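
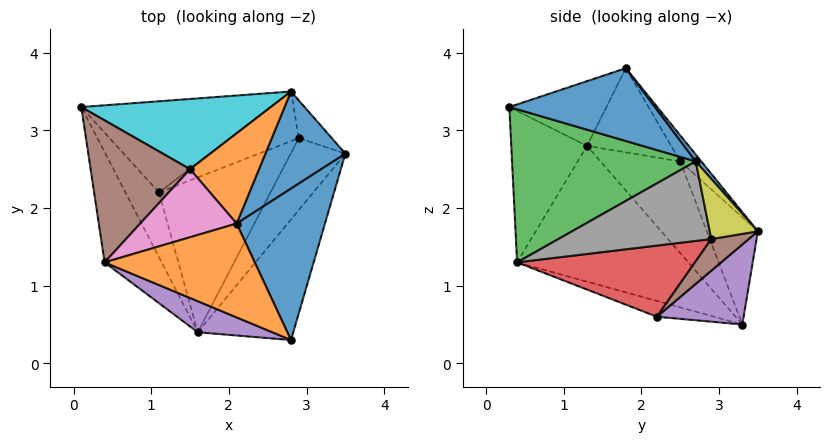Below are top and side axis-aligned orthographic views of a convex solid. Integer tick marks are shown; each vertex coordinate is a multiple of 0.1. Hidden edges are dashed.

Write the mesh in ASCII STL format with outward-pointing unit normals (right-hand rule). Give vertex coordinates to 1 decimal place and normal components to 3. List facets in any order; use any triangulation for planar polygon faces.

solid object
 facet normal 0.636 0.040 0.771
  outer loop
   vertex 2.1 1.8 3.8
   vertex 2.8 0.3 3.3
   vertex 3.5 2.7 2.6
  endloop
 endfacet
 facet normal -0.355 -0.441 0.824
  outer loop
   vertex 0.4 1.3 2.8
   vertex 2.8 0.3 3.3
   vertex 2.1 1.8 3.8
  endloop
 endfacet
 facet normal 0.787 -0.373 -0.491
  outer loop
   vertex 1.6 0.4 1.3
   vertex 3.5 2.7 2.6
   vertex 2.8 0.3 3.3
  endloop
 endfacet
 facet normal -0.796 -0.504 -0.335
  outer loop
   vertex 1.6 0.4 1.3
   vertex 0.4 1.3 2.8
   vertex 0.1 3.3 0.5
  endloop
 endfacet
 facet normal -0.412 -0.888 0.203
  outer loop
   vertex 1.6 0.4 1.3
   vertex 2.8 0.3 3.3
   vertex 0.4 1.3 2.8
  endloop
 endfacet
 facet normal -0.544 0.597 0.590
  outer loop
   vertex 1.5 2.5 2.6
   vertex 0.1 3.3 0.5
   vertex 0.4 1.3 2.8
  endloop
 endfacet
 facet normal -0.531 0.589 0.609
  outer loop
   vertex 1.5 2.5 2.6
   vertex 0.4 1.3 2.8
   vertex 2.1 1.8 3.8
  endloop
 endfacet
 facet normal 0.775 -0.339 -0.533
  outer loop
   vertex 2.9 2.9 1.6
   vertex 3.5 2.7 2.6
   vertex 1.6 0.4 1.3
  endloop
 endfacet
 facet normal 0.855 0.221 -0.469
  outer loop
   vertex 2.8 3.5 1.7
   vertex 3.5 2.7 2.6
   vertex 2.9 2.9 1.6
  endloop
 endfacet
 facet normal -0.283 0.818 0.500
  outer loop
   vertex 2.8 3.5 1.7
   vertex 0.1 3.3 0.5
   vertex 1.5 2.5 2.6
  endloop
 endfacet
 facet normal 0.055 0.767 0.639
  outer loop
   vertex 2.8 3.5 1.7
   vertex 2.1 1.8 3.8
   vertex 3.5 2.7 2.6
  endloop
 endfacet
 facet normal -0.215 0.793 0.570
  outer loop
   vertex 2.8 3.5 1.7
   vertex 1.5 2.5 2.6
   vertex 2.1 1.8 3.8
  endloop
 endfacet
 facet normal -0.386 -0.426 -0.818
  outer loop
   vertex 1.1 2.2 0.6
   vertex 1.6 0.4 1.3
   vertex 0.1 3.3 0.5
  endloop
 endfacet
 facet normal 0.529 -0.176 -0.830
  outer loop
   vertex 1.1 2.2 0.6
   vertex 2.9 2.9 1.6
   vertex 1.6 0.4 1.3
  endloop
 endfacet
 facet normal 0.376 0.261 -0.889
  outer loop
   vertex 1.1 2.2 0.6
   vertex 0.1 3.3 0.5
   vertex 2.8 3.5 1.7
  endloop
 endfacet
 facet normal 0.409 0.216 -0.887
  outer loop
   vertex 1.1 2.2 0.6
   vertex 2.8 3.5 1.7
   vertex 2.9 2.9 1.6
  endloop
 endfacet
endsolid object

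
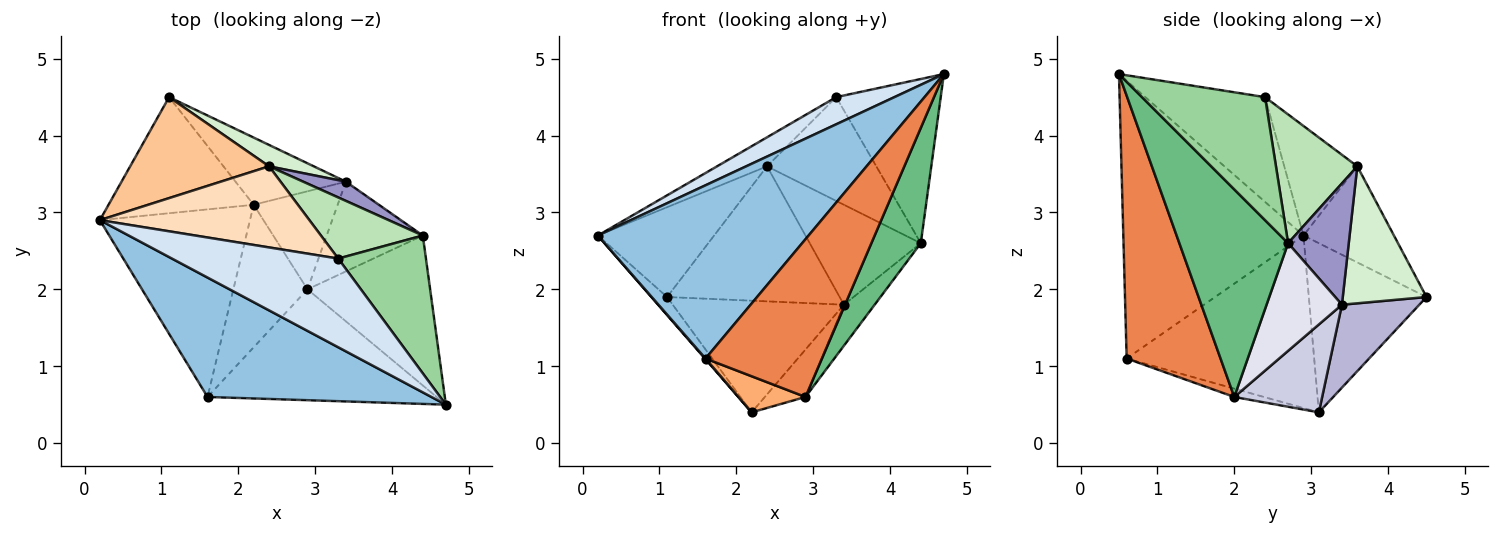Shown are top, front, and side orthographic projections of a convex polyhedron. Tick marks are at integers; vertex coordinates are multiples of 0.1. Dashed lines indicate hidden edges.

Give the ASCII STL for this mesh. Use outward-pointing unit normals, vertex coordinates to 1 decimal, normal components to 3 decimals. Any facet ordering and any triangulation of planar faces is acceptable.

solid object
 facet normal -0.755 0.101 -0.648
  outer loop
   vertex 2.2 3.1 0.4
   vertex 0.2 2.9 2.7
   vertex 1.1 4.5 1.9
  endloop
 endfacet
 facet normal -0.576 -0.673 0.464
  outer loop
   vertex 1.6 0.6 1.1
   vertex 4.7 0.5 4.8
   vertex 0.2 2.9 2.7
  endloop
 endfacet
 facet normal -0.754 -0.003 -0.656
  outer loop
   vertex 1.6 0.6 1.1
   vertex 0.2 2.9 2.7
   vertex 2.2 3.1 0.4
  endloop
 endfacet
 facet normal -0.516 -0.251 0.819
  outer loop
   vertex 3.3 2.4 4.5
   vertex 0.2 2.9 2.7
   vertex 4.7 0.5 4.8
  endloop
 endfacet
 facet normal 0.551 -0.683 -0.480
  outer loop
   vertex 2.9 2.0 0.6
   vertex 4.7 0.5 4.8
   vertex 1.6 0.6 1.1
  endloop
 endfacet
 facet normal -0.108 -0.244 -0.964
  outer loop
   vertex 2.9 2.0 0.6
   vertex 1.6 0.6 1.1
   vertex 2.2 3.1 0.4
  endloop
 endfacet
 facet normal -0.459 0.590 0.664
  outer loop
   vertex 2.4 3.6 3.6
   vertex 1.1 4.5 1.9
   vertex 0.2 2.9 2.7
  endloop
 endfacet
 facet normal -0.442 0.302 0.845
  outer loop
   vertex 2.4 3.6 3.6
   vertex 0.2 2.9 2.7
   vertex 3.3 2.4 4.5
  endloop
 endfacet
 facet normal 0.802 -0.364 -0.474
  outer loop
   vertex 4.4 2.7 2.6
   vertex 4.7 0.5 4.8
   vertex 2.9 2.0 0.6
  endloop
 endfacet
 facet normal 0.670 0.569 0.478
  outer loop
   vertex 4.4 2.7 2.6
   vertex 3.3 2.4 4.5
   vertex 4.7 0.5 4.8
  endloop
 endfacet
 facet normal 0.540 0.725 0.427
  outer loop
   vertex 4.4 2.7 2.6
   vertex 2.4 3.6 3.6
   vertex 3.3 2.4 4.5
  endloop
 endfacet
 facet normal 0.432 0.891 0.141
  outer loop
   vertex 3.4 3.4 1.8
   vertex 1.1 4.5 1.9
   vertex 2.4 3.6 3.6
  endloop
 endfacet
 facet normal 0.473 0.865 0.166
  outer loop
   vertex 3.4 3.4 1.8
   vertex 2.4 3.6 3.6
   vertex 4.4 2.7 2.6
  endloop
 endfacet
 facet normal 0.361 0.799 -0.481
  outer loop
   vertex 3.4 3.4 1.8
   vertex 2.2 3.1 0.4
   vertex 1.1 4.5 1.9
  endloop
 endfacet
 facet normal 0.685 0.317 -0.655
  outer loop
   vertex 3.4 3.4 1.8
   vertex 2.9 2.0 0.6
   vertex 2.2 3.1 0.4
  endloop
 endfacet
 facet normal 0.714 0.291 -0.637
  outer loop
   vertex 3.4 3.4 1.8
   vertex 4.4 2.7 2.6
   vertex 2.9 2.0 0.6
  endloop
 endfacet
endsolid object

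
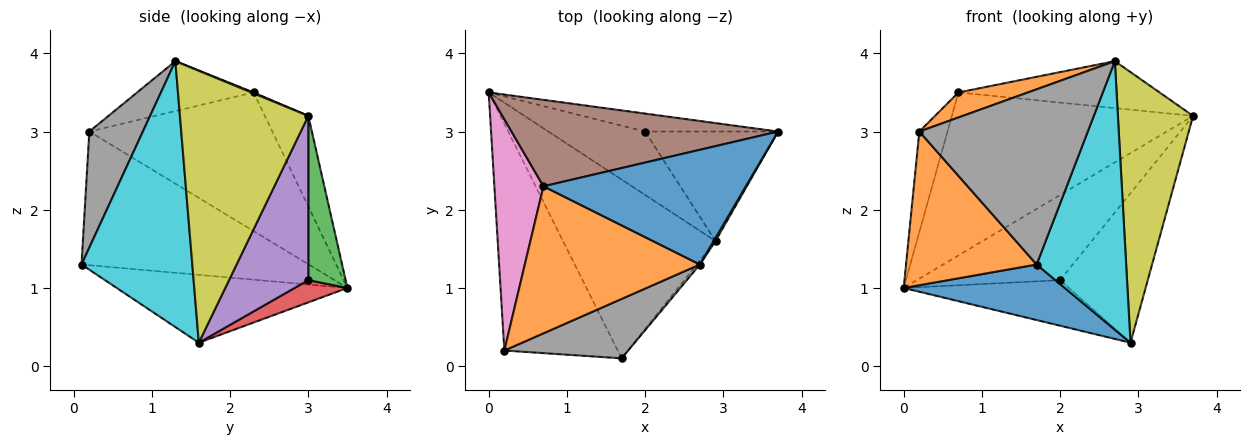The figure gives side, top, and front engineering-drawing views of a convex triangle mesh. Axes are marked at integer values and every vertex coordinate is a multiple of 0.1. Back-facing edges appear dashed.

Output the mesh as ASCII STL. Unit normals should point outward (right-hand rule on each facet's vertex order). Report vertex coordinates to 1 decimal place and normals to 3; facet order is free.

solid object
 facet normal -0.391 -0.273 -0.879
  outer loop
   vertex 2.9 1.6 0.3
   vertex 1.7 0.1 1.3
   vertex 0.0 3.5 1.0
  endloop
 endfacet
 facet normal -0.698 -0.401 -0.593
  outer loop
   vertex 0.2 0.2 3.0
   vertex 0.0 3.5 1.0
   vertex 1.7 0.1 1.3
  endloop
 endfacet
 facet normal 0.247 0.948 -0.200
  outer loop
   vertex 2.0 3.0 1.1
   vertex 0.0 3.5 1.0
   vertex 3.7 3.0 3.2
  endloop
 endfacet
 facet normal 0.183 0.574 -0.798
  outer loop
   vertex 2.0 3.0 1.1
   vertex 2.9 1.6 0.3
   vertex 0.0 3.5 1.0
  endloop
 endfacet
 facet normal 0.590 0.652 -0.477
  outer loop
   vertex 2.0 3.0 1.1
   vertex 3.7 3.0 3.2
   vertex 2.9 1.6 0.3
  endloop
 endfacet
 facet normal -0.157 0.872 0.463
  outer loop
   vertex 0.7 2.3 3.5
   vertex 3.7 3.0 3.2
   vertex 0.0 3.5 1.0
  endloop
 endfacet
 facet normal -0.933 0.144 0.330
  outer loop
   vertex 0.7 2.3 3.5
   vertex 0.0 3.5 1.0
   vertex 0.2 0.2 3.0
  endloop
 endfacet
 facet normal 0.288 -0.907 0.308
  outer loop
   vertex 2.7 1.3 3.9
   vertex 0.2 0.2 3.0
   vertex 1.7 0.1 1.3
  endloop
 endfacet
 facet normal 0.863 -0.505 0.006
  outer loop
   vertex 2.7 1.3 3.9
   vertex 2.9 1.6 0.3
   vertex 3.7 3.0 3.2
  endloop
 endfacet
 facet normal 0.778 -0.628 -0.009
  outer loop
   vertex 2.7 1.3 3.9
   vertex 1.7 0.1 1.3
   vertex 2.9 1.6 0.3
  endloop
 endfacet
 facet normal 0.004 0.379 0.926
  outer loop
   vertex 2.7 1.3 3.9
   vertex 3.7 3.0 3.2
   vertex 0.7 2.3 3.5
  endloop
 endfacet
 facet normal -0.271 -0.162 0.949
  outer loop
   vertex 2.7 1.3 3.9
   vertex 0.7 2.3 3.5
   vertex 0.2 0.2 3.0
  endloop
 endfacet
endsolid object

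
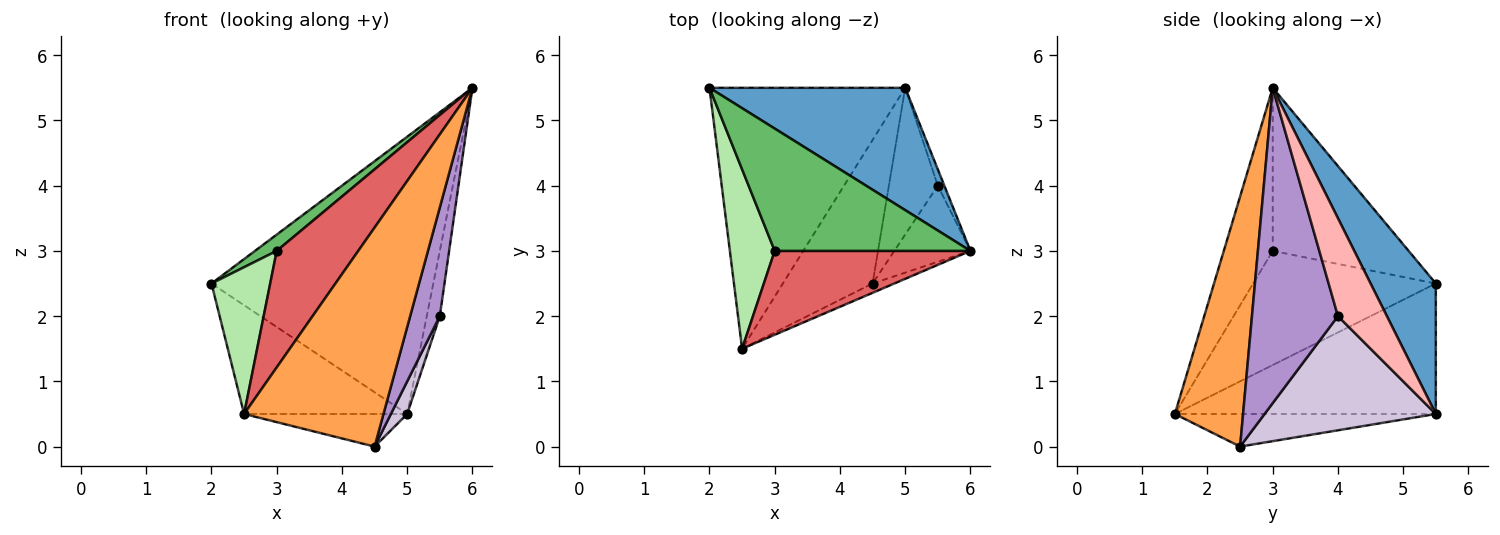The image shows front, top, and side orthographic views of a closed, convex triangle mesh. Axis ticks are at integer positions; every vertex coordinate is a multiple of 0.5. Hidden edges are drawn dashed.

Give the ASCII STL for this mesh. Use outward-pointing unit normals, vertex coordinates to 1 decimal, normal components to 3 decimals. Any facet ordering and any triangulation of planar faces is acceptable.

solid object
 facet normal 0.260 0.883 0.390
  outer loop
   vertex 5.0 5.5 0.5
   vertex 2.0 5.5 2.5
   vertex 6.0 3.0 5.5
  endloop
 endfacet
 facet normal -0.524 0.328 -0.786
  outer loop
   vertex 5.0 5.5 0.5
   vertex 2.5 1.5 0.5
   vertex 2.0 5.5 2.5
  endloop
 endfacet
 facet normal 0.439 -0.898 -0.038
  outer loop
   vertex 4.5 2.5 0.0
   vertex 6.0 3.0 5.5
   vertex 2.5 1.5 0.5
  endloop
 endfacet
 facet normal -0.334 0.209 -0.919
  outer loop
   vertex 4.5 2.5 0.0
   vertex 2.5 1.5 0.5
   vertex 5.0 5.5 0.5
  endloop
 endfacet
 facet normal -0.637 -0.102 0.764
  outer loop
   vertex 3.0 3.0 3.0
   vertex 6.0 3.0 5.5
   vertex 2.0 5.5 2.5
  endloop
 endfacet
 facet normal -0.892 -0.287 0.350
  outer loop
   vertex 3.0 3.0 3.0
   vertex 2.0 5.5 2.5
   vertex 2.5 1.5 0.5
  endloop
 endfacet
 facet normal -0.438 -0.730 0.525
  outer loop
   vertex 3.0 3.0 3.0
   vertex 2.5 1.5 0.5
   vertex 6.0 3.0 5.5
  endloop
 endfacet
 facet normal 0.964 0.257 -0.064
  outer loop
   vertex 5.5 4.0 2.0
   vertex 5.0 5.5 0.5
   vertex 6.0 3.0 5.5
  endloop
 endfacet
 facet normal 0.922 -0.318 -0.222
  outer loop
   vertex 5.5 4.0 2.0
   vertex 6.0 3.0 5.5
   vertex 4.5 2.5 0.0
  endloop
 endfacet
 facet normal 0.916 -0.087 -0.392
  outer loop
   vertex 5.5 4.0 2.0
   vertex 4.5 2.5 0.0
   vertex 5.0 5.5 0.5
  endloop
 endfacet
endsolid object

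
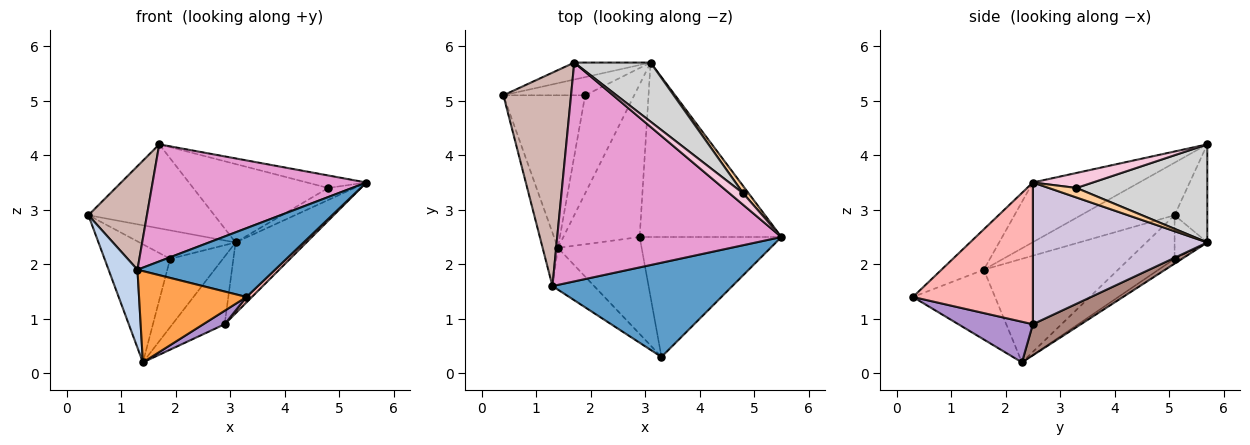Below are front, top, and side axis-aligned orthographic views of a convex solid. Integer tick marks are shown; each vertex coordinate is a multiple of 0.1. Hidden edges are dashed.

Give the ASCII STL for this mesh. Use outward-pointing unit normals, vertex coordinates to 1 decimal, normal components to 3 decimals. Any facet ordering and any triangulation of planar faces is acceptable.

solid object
 facet normal -0.178 -0.580 0.795
  outer loop
   vertex 1.3 1.6 1.9
   vertex 3.3 0.3 1.4
   vertex 5.5 2.5 3.5
  endloop
 endfacet
 facet normal -0.968 -0.208 -0.143
  outer loop
   vertex 1.3 1.6 1.9
   vertex 0.4 5.1 2.9
   vertex 1.4 2.3 0.2
  endloop
 endfacet
 facet normal -0.571 -0.747 -0.341
  outer loop
   vertex 1.3 1.6 1.9
   vertex 1.4 2.3 0.2
   vertex 3.3 0.3 1.4
  endloop
 endfacet
 facet normal 0.671 0.635 0.383
  outer loop
   vertex 4.8 3.3 3.4
   vertex 5.5 2.5 3.5
   vertex 3.1 5.7 2.4
  endloop
 endfacet
 facet normal -0.276 0.810 -0.517
  outer loop
   vertex 1.9 5.1 2.1
   vertex 0.4 5.1 2.9
   vertex 3.1 5.7 2.4
  endloop
 endfacet
 facet normal -0.389 0.564 -0.729
  outer loop
   vertex 1.9 5.1 2.1
   vertex 1.4 2.3 0.2
   vertex 0.4 5.1 2.9
  endloop
 endfacet
 facet normal -0.080 0.569 -0.818
  outer loop
   vertex 1.9 5.1 2.1
   vertex 3.1 5.7 2.4
   vertex 1.4 2.3 0.2
  endloop
 endfacet
 facet normal 0.707 -0.032 -0.707
  outer loop
   vertex 2.9 2.5 0.9
   vertex 5.5 2.5 3.5
   vertex 3.3 0.3 1.4
  endloop
 endfacet
 facet normal 0.433 -0.124 -0.893
  outer loop
   vertex 2.9 2.5 0.9
   vertex 3.3 0.3 1.4
   vertex 1.4 2.3 0.2
  endloop
 endfacet
 facet normal 0.680 0.276 -0.680
  outer loop
   vertex 2.9 2.5 0.9
   vertex 3.1 5.7 2.4
   vertex 5.5 2.5 3.5
  endloop
 endfacet
 facet normal 0.349 0.380 -0.857
  outer loop
   vertex 2.9 2.5 0.9
   vertex 1.4 2.3 0.2
   vertex 3.1 5.7 2.4
  endloop
 endfacet
 facet normal -0.572 -0.358 0.738
  outer loop
   vertex 1.7 5.7 4.2
   vertex 0.4 5.1 2.9
   vertex 1.3 1.6 1.9
  endloop
 endfacet
 facet normal -0.229 -0.459 0.858
  outer loop
   vertex 1.7 5.7 4.2
   vertex 1.3 1.6 1.9
   vertex 5.5 2.5 3.5
  endloop
 endfacet
 facet normal 0.597 0.590 0.543
  outer loop
   vertex 1.7 5.7 4.2
   vertex 5.5 2.5 3.5
   vertex 4.8 3.3 3.4
  endloop
 endfacet
 facet normal -0.247 0.950 -0.192
  outer loop
   vertex 1.7 5.7 4.2
   vertex 3.1 5.7 2.4
   vertex 0.4 5.1 2.9
  endloop
 endfacet
 facet normal 0.612 0.632 0.476
  outer loop
   vertex 1.7 5.7 4.2
   vertex 4.8 3.3 3.4
   vertex 3.1 5.7 2.4
  endloop
 endfacet
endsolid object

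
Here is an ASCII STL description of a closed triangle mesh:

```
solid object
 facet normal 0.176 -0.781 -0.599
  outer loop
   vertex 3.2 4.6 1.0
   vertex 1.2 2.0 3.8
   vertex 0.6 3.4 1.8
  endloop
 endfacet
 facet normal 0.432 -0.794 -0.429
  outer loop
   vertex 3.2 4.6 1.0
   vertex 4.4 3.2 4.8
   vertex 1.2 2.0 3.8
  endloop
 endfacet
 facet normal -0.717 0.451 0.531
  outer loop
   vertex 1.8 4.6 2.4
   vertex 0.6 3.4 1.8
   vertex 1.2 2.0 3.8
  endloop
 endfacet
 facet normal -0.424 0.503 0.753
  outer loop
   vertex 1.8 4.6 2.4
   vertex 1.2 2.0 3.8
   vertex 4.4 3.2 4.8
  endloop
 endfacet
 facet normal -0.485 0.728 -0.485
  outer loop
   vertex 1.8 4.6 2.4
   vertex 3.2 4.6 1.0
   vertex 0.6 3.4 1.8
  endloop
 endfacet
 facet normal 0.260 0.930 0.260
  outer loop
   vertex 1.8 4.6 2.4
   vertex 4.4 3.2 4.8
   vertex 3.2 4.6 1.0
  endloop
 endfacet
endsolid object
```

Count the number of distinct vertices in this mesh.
5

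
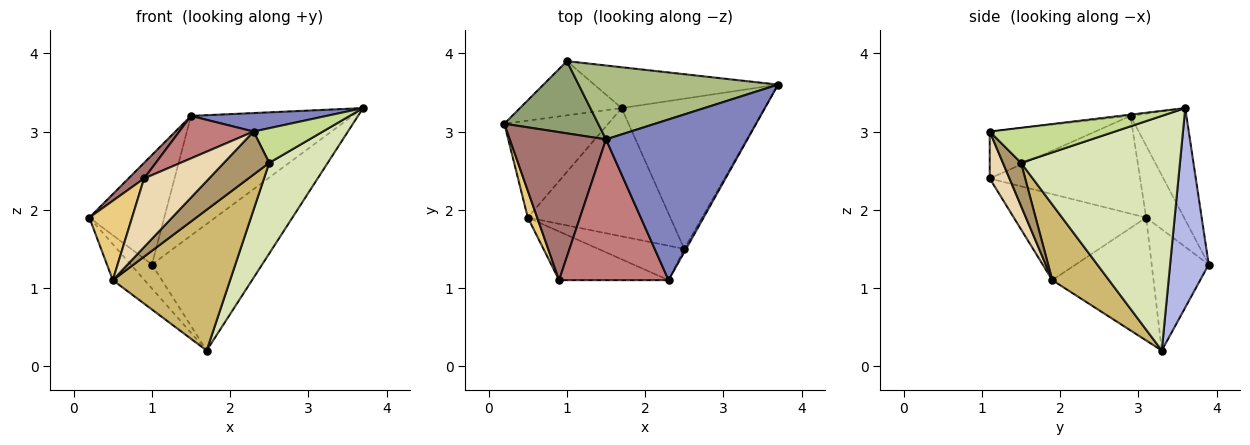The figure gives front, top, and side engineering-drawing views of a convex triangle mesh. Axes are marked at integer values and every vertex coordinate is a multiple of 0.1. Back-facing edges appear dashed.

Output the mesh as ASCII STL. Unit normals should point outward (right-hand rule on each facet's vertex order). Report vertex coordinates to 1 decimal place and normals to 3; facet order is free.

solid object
 facet normal -0.743 0.233 -0.628
  outer loop
   vertex 0.5 1.9 1.1
   vertex 0.2 3.1 1.9
   vertex 1.7 3.3 0.2
  endloop
 endfacet
 facet normal -0.009 -0.114 0.993
  outer loop
   vertex 1.5 2.9 3.2
   vertex 2.3 1.1 3.0
   vertex 3.7 3.6 3.3
  endloop
 endfacet
 facet normal -0.737 0.273 -0.618
  outer loop
   vertex 1.0 3.9 1.3
   vertex 1.7 3.3 0.2
   vertex 0.2 3.1 1.9
  endloop
 endfacet
 facet normal 0.316 0.903 -0.291
  outer loop
   vertex 1.0 3.9 1.3
   vertex 3.7 3.6 3.3
   vertex 1.7 3.3 0.2
  endloop
 endfacet
 facet normal -0.389 0.769 0.507
  outer loop
   vertex 1.0 3.9 1.3
   vertex 0.2 3.1 1.9
   vertex 1.5 2.9 3.2
  endloop
 endfacet
 facet normal -0.283 0.816 0.504
  outer loop
   vertex 1.0 3.9 1.3
   vertex 1.5 2.9 3.2
   vertex 3.7 3.6 3.3
  endloop
 endfacet
 facet normal 0.874 -0.484 -0.047
  outer loop
   vertex 2.5 1.5 2.6
   vertex 3.7 3.6 3.3
   vertex 2.3 1.1 3.0
  endloop
 endfacet
 facet normal 0.815 -0.300 -0.496
  outer loop
   vertex 2.5 1.5 2.6
   vertex 1.7 3.3 0.2
   vertex 3.7 3.6 3.3
  endloop
 endfacet
 facet normal 0.298 -0.745 -0.596
  outer loop
   vertex 2.5 1.5 2.6
   vertex 2.3 1.1 3.0
   vertex 0.5 1.9 1.1
  endloop
 endfacet
 facet normal 0.336 -0.696 -0.634
  outer loop
   vertex 2.5 1.5 2.6
   vertex 0.5 1.9 1.1
   vertex 1.7 3.3 0.2
  endloop
 endfacet
 facet normal -0.947 -0.305 0.103
  outer loop
   vertex 0.9 1.1 2.4
   vertex 0.2 3.1 1.9
   vertex 0.5 1.9 1.1
  endloop
 endfacet
 facet normal 0.241 -0.792 -0.561
  outer loop
   vertex 0.9 1.1 2.4
   vertex 0.5 1.9 1.1
   vertex 2.3 1.1 3.0
  endloop
 endfacet
 facet normal -0.711 -0.074 0.699
  outer loop
   vertex 0.9 1.1 2.4
   vertex 1.5 2.9 3.2
   vertex 0.2 3.1 1.9
  endloop
 endfacet
 facet normal -0.380 -0.267 0.886
  outer loop
   vertex 0.9 1.1 2.4
   vertex 2.3 1.1 3.0
   vertex 1.5 2.9 3.2
  endloop
 endfacet
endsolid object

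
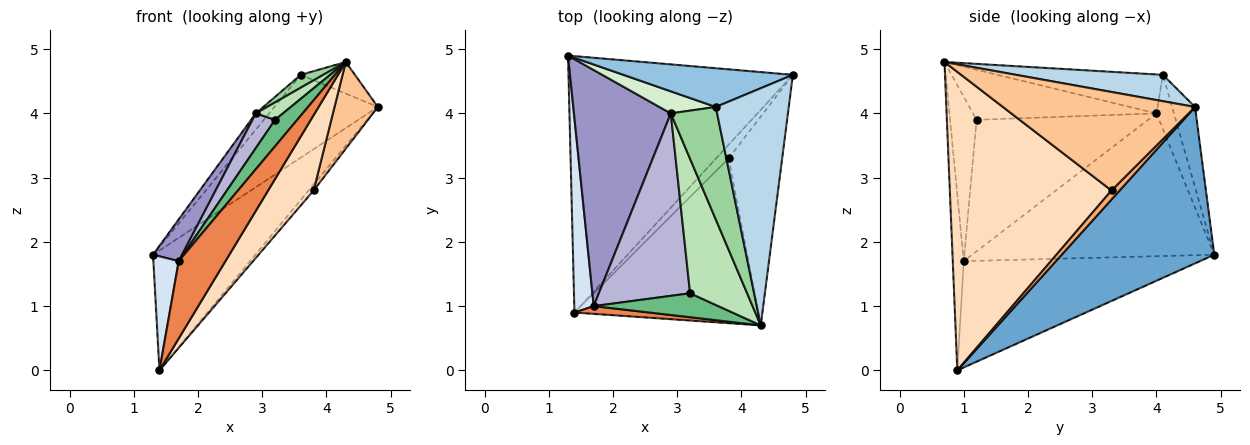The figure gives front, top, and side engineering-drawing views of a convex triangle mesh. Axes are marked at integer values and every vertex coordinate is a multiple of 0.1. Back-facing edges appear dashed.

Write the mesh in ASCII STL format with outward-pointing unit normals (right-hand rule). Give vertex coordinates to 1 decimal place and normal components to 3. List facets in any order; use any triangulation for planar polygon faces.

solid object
 facet normal 0.534 0.358 -0.766
  outer loop
   vertex 1.4 0.9 0.0
   vertex 1.3 4.9 1.8
   vertex 4.8 4.6 4.1
  endloop
 endfacet
 facet normal -0.197 0.888 0.415
  outer loop
   vertex 3.6 4.1 4.6
   vertex 4.8 4.6 4.1
   vertex 1.3 4.9 1.8
  endloop
 endfacet
 facet normal 0.337 0.124 0.933
  outer loop
   vertex 3.6 4.1 4.6
   vertex 4.3 0.7 4.8
   vertex 4.8 4.6 4.1
  endloop
 endfacet
 facet normal -0.978 -0.105 0.179
  outer loop
   vertex 1.7 1.0 1.7
   vertex 1.3 4.9 1.8
   vertex 1.4 0.9 0.0
  endloop
 endfacet
 facet normal -0.228 -0.969 0.097
  outer loop
   vertex 1.7 1.0 1.7
   vertex 1.4 0.9 0.0
   vertex 4.3 0.7 4.8
  endloop
 endfacet
 facet normal 0.551 0.339 -0.763
  outer loop
   vertex 3.8 3.3 2.8
   vertex 1.4 0.9 0.0
   vertex 4.8 4.6 4.1
  endloop
 endfacet
 facet normal 0.862 -0.195 -0.468
  outer loop
   vertex 3.8 3.3 2.8
   vertex 4.8 4.6 4.1
   vertex 4.3 0.7 4.8
  endloop
 endfacet
 facet normal 0.828 -0.233 -0.510
  outer loop
   vertex 3.8 3.3 2.8
   vertex 4.3 0.7 4.8
   vertex 1.4 0.9 0.0
  endloop
 endfacet
 facet normal -0.663 -0.554 0.503
  outer loop
   vertex 3.2 1.2 3.9
   vertex 1.7 1.0 1.7
   vertex 4.3 0.7 4.8
  endloop
 endfacet
 facet normal -0.641 -0.087 0.762
  outer loop
   vertex 2.9 4.0 4.0
   vertex 4.3 0.7 4.8
   vertex 3.6 4.1 4.6
  endloop
 endfacet
 facet normal -0.656 -0.097 0.748
  outer loop
   vertex 2.9 4.0 4.0
   vertex 3.2 1.2 3.9
   vertex 4.3 0.7 4.8
  endloop
 endfacet
 facet normal -0.613 0.468 0.637
  outer loop
   vertex 2.9 4.0 4.0
   vertex 3.6 4.1 4.6
   vertex 1.3 4.9 1.8
  endloop
 endfacet
 facet normal -0.824 -0.099 0.559
  outer loop
   vertex 2.9 4.0 4.0
   vertex 1.3 4.9 1.8
   vertex 1.7 1.0 1.7
  endloop
 endfacet
 facet normal -0.817 -0.108 0.567
  outer loop
   vertex 2.9 4.0 4.0
   vertex 1.7 1.0 1.7
   vertex 3.2 1.2 3.9
  endloop
 endfacet
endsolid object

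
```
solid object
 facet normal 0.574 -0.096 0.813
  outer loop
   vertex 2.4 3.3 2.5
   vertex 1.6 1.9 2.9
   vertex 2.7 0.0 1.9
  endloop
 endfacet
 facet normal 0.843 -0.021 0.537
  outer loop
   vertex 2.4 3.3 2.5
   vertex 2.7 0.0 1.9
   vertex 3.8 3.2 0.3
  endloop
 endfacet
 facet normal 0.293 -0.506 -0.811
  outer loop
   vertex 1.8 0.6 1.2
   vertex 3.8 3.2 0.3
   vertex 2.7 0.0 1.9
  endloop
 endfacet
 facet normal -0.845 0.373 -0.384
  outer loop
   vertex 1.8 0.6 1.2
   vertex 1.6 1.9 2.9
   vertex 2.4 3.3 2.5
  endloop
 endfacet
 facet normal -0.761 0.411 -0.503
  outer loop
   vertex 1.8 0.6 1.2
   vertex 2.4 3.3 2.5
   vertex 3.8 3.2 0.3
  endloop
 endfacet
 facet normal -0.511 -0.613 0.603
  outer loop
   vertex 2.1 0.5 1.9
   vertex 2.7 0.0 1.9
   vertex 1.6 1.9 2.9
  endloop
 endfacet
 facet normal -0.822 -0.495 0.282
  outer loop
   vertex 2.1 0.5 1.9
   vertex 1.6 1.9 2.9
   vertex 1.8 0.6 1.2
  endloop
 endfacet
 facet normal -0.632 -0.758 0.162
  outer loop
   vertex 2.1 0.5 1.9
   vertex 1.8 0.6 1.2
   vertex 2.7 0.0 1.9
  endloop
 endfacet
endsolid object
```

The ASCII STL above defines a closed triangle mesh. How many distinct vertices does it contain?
6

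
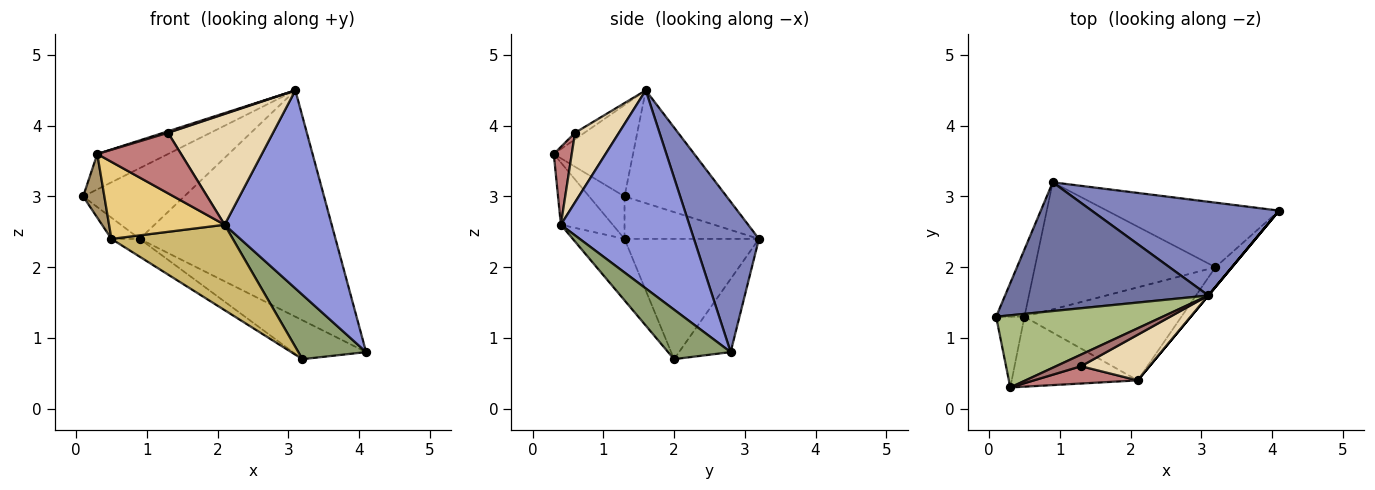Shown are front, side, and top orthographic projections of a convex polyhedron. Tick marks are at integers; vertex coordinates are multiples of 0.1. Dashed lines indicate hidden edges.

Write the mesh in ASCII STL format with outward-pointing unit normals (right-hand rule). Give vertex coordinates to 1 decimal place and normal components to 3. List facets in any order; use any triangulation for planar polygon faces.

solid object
 facet normal -0.437 0.433 0.788
  outer loop
   vertex 3.1 1.6 4.5
   vertex 0.9 3.2 2.4
   vertex 0.1 1.3 3.0
  endloop
 endfacet
 facet normal 0.293 0.883 0.366
  outer loop
   vertex 3.1 1.6 4.5
   vertex 4.1 2.8 0.8
   vertex 0.9 3.2 2.4
  endloop
 endfacet
 facet normal 0.768 -0.640 0.000
  outer loop
   vertex 2.1 0.4 2.6
   vertex 4.1 2.8 0.8
   vertex 3.1 1.6 4.5
  endloop
 endfacet
 facet normal -0.342 0.485 -0.805
  outer loop
   vertex 3.2 2.0 0.7
   vertex 0.9 3.2 2.4
   vertex 4.1 2.8 0.8
  endloop
 endfacet
 facet normal 0.662 -0.717 -0.221
  outer loop
   vertex 3.2 2.0 0.7
   vertex 4.1 2.8 0.8
   vertex 2.1 0.4 2.6
  endloop
 endfacet
 facet normal -0.442 0.395 0.805
  outer loop
   vertex 0.3 0.3 3.6
   vertex 3.1 1.6 4.5
   vertex 0.1 1.3 3.0
  endloop
 endfacet
 facet normal -0.820 0.173 -0.546
  outer loop
   vertex 0.5 1.3 2.4
   vertex 0.1 1.3 3.0
   vertex 0.9 3.2 2.4
  endloop
 endfacet
 facet normal -0.551 0.116 -0.827
  outer loop
   vertex 0.5 1.3 2.4
   vertex 0.9 3.2 2.4
   vertex 3.2 2.0 0.7
  endloop
 endfacet
 facet normal -0.744 -0.447 -0.496
  outer loop
   vertex 0.5 1.3 2.4
   vertex 0.3 0.3 3.6
   vertex 0.1 1.3 3.0
  endloop
 endfacet
 facet normal -0.277 -0.650 -0.708
  outer loop
   vertex 0.5 1.3 2.4
   vertex 3.2 2.0 0.7
   vertex 2.1 0.4 2.6
  endloop
 endfacet
 facet normal -0.315 -0.702 -0.638
  outer loop
   vertex 0.5 1.3 2.4
   vertex 2.1 0.4 2.6
   vertex 0.3 0.3 3.6
  endloop
 endfacet
 facet normal 0.361 -0.862 0.355
  outer loop
   vertex 1.3 0.6 3.9
   vertex 2.1 0.4 2.6
   vertex 3.1 1.6 4.5
  endloop
 endfacet
 facet normal -0.250 -0.125 0.960
  outer loop
   vertex 1.3 0.6 3.9
   vertex 3.1 1.6 4.5
   vertex 0.3 0.3 3.6
  endloop
 endfacet
 facet normal 0.202 -0.942 0.269
  outer loop
   vertex 1.3 0.6 3.9
   vertex 0.3 0.3 3.6
   vertex 2.1 0.4 2.6
  endloop
 endfacet
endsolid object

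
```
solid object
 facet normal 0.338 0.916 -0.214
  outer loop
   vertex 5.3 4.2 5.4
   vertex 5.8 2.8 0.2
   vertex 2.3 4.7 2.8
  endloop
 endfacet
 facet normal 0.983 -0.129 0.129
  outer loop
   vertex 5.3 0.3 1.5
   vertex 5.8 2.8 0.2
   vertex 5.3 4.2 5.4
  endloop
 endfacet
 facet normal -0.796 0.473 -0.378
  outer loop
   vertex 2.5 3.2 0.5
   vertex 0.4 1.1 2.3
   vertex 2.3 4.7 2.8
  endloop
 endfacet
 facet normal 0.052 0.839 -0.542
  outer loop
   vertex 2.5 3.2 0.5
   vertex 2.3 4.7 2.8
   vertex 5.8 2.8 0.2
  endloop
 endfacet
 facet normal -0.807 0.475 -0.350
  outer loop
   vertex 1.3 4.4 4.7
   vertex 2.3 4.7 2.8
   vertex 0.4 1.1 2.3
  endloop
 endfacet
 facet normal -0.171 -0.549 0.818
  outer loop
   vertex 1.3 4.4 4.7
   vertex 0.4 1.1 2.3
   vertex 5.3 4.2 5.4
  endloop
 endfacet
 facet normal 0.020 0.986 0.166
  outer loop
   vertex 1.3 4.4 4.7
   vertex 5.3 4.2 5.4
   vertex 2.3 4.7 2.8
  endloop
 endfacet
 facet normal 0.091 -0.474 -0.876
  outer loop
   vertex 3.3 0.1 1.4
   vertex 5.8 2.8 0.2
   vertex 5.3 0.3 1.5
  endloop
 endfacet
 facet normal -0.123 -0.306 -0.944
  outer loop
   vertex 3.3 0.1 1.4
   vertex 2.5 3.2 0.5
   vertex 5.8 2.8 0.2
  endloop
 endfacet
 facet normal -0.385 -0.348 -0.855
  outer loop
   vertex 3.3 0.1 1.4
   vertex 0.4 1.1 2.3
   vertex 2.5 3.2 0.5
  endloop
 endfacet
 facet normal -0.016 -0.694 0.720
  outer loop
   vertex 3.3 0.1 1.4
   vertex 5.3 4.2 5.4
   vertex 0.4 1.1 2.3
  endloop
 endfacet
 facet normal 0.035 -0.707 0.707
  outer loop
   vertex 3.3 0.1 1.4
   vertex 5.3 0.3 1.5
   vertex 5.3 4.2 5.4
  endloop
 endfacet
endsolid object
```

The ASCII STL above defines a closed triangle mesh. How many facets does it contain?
12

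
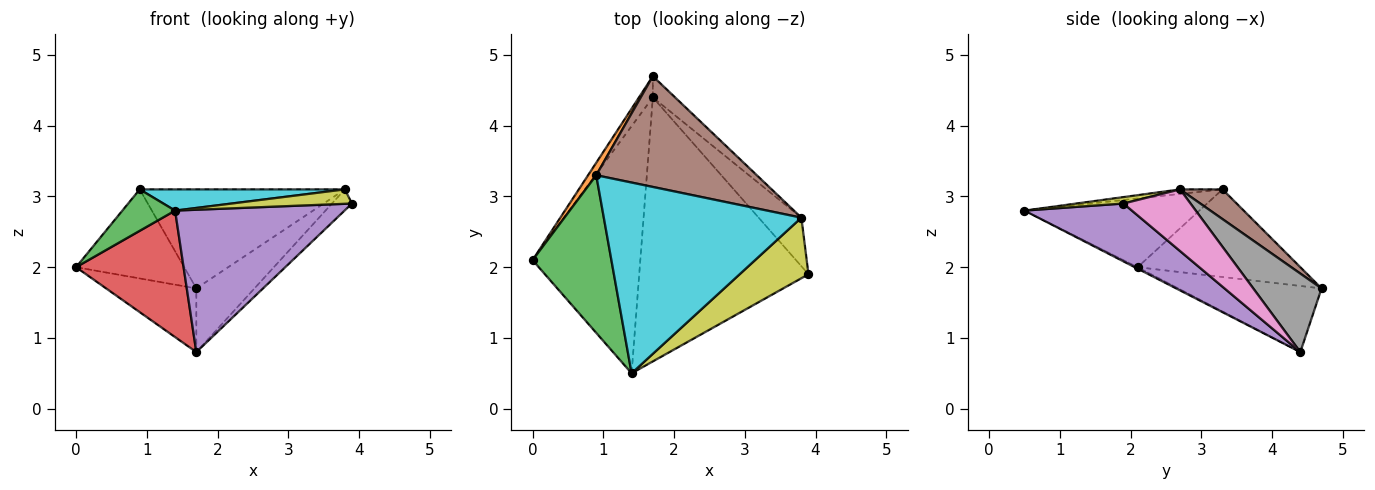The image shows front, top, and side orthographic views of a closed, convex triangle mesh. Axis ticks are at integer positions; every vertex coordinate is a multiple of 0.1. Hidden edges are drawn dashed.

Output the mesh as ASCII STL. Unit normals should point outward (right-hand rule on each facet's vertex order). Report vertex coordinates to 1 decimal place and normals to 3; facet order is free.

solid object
 facet normal -0.833 0.525 -0.175
  outer loop
   vertex 1.7 4.4 0.8
   vertex 0.0 2.1 2.0
   vertex 1.7 4.7 1.7
  endloop
 endfacet
 facet normal -0.830 0.552 0.077
  outer loop
   vertex 0.9 3.3 3.1
   vertex 1.7 4.7 1.7
   vertex 0.0 2.1 2.0
  endloop
 endfacet
 facet normal -0.645 -0.194 0.739
  outer loop
   vertex 1.4 0.5 2.8
   vertex 0.9 3.3 3.1
   vertex 0.0 2.1 2.0
  endloop
 endfacet
 facet normal -0.012 -0.456 -0.890
  outer loop
   vertex 1.4 0.5 2.8
   vertex 0.0 2.1 2.0
   vertex 1.7 4.4 0.8
  endloop
 endfacet
 facet normal 0.288 -0.454 -0.843
  outer loop
   vertex 1.4 0.5 2.8
   vertex 1.7 4.4 0.8
   vertex 3.9 1.9 2.9
  endloop
 endfacet
 facet normal 0.137 0.660 0.738
  outer loop
   vertex 3.8 2.7 3.1
   vertex 1.7 4.7 1.7
   vertex 0.9 3.3 3.1
  endloop
 endfacet
 facet normal 0.798 0.238 -0.553
  outer loop
   vertex 3.8 2.7 3.1
   vertex 3.9 1.9 2.9
   vertex 1.7 4.4 0.8
  endloop
 endfacet
 facet normal 0.744 0.634 -0.211
  outer loop
   vertex 3.8 2.7 3.1
   vertex 1.7 4.4 0.8
   vertex 1.7 4.7 1.7
  endloop
 endfacet
 facet normal 0.091 -0.231 0.969
  outer loop
   vertex 3.8 2.7 3.1
   vertex 1.4 0.5 2.8
   vertex 3.9 1.9 2.9
  endloop
 endfacet
 facet normal -0.023 -0.111 0.994
  outer loop
   vertex 3.8 2.7 3.1
   vertex 0.9 3.3 3.1
   vertex 1.4 0.5 2.8
  endloop
 endfacet
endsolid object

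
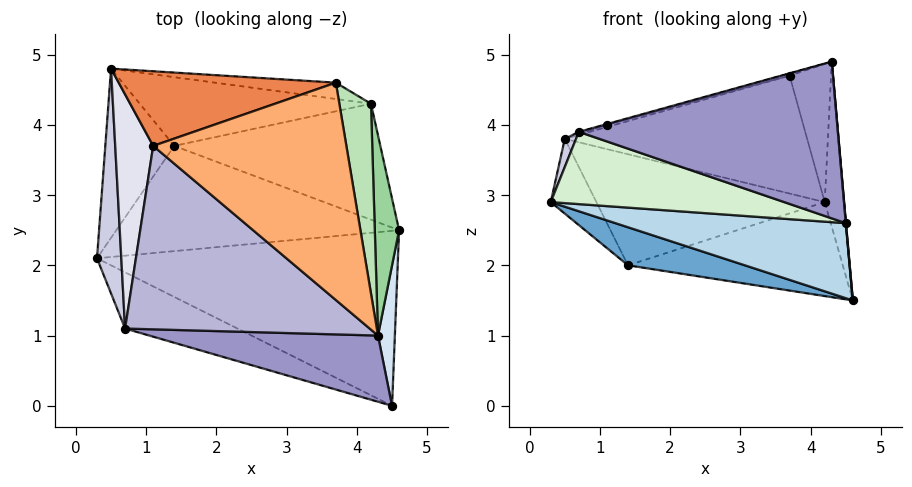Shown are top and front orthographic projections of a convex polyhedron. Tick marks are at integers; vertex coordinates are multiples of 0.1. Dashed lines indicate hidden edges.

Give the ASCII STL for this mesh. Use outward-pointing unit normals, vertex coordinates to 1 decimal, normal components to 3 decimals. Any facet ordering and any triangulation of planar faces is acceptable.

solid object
 facet normal -0.265 -0.328 -0.907
  outer loop
   vertex 1.4 3.7 2.0
   vertex 4.6 2.5 1.5
   vertex 0.3 2.1 2.9
  endloop
 endfacet
 facet normal -0.801 0.242 -0.548
  outer loop
   vertex 1.4 3.7 2.0
   vertex 0.3 2.1 2.9
   vertex 0.5 4.8 3.8
  endloop
 endfacet
 facet normal -0.254 -0.381 -0.889
  outer loop
   vertex 4.5 0.0 2.6
   vertex 0.3 2.1 2.9
   vertex 4.6 2.5 1.5
  endloop
 endfacet
 facet normal 0.996 -0.001 0.087
  outer loop
   vertex 4.5 0.0 2.6
   vertex 4.6 2.5 1.5
   vertex 4.3 1.0 4.9
  endloop
 endfacet
 facet normal -0.269 0.028 0.963
  outer loop
   vertex 1.1 3.7 4.0
   vertex 3.7 4.6 4.7
   vertex 0.5 4.8 3.8
  endloop
 endfacet
 facet normal -0.263 0.010 0.965
  outer loop
   vertex 1.1 3.7 4.0
   vertex 4.3 1.0 4.9
   vertex 3.7 4.6 4.7
  endloop
 endfacet
 facet normal 0.100 0.986 -0.136
  outer loop
   vertex 4.2 4.3 2.9
   vertex 0.5 4.8 3.8
   vertex 3.7 4.6 4.7
  endloop
 endfacet
 facet normal -0.013 0.850 -0.526
  outer loop
   vertex 4.2 4.3 2.9
   vertex 1.4 3.7 2.0
   vertex 0.5 4.8 3.8
  endloop
 endfacet
 facet normal 0.114 0.626 -0.772
  outer loop
   vertex 4.2 4.3 2.9
   vertex 4.6 2.5 1.5
   vertex 1.4 3.7 2.0
  endloop
 endfacet
 facet normal 0.984 0.113 0.136
  outer loop
   vertex 4.2 4.3 2.9
   vertex 4.3 1.0 4.9
   vertex 4.6 2.5 1.5
  endloop
 endfacet
 facet normal 0.956 0.173 0.237
  outer loop
   vertex 4.2 4.3 2.9
   vertex 3.7 4.6 4.7
   vertex 4.3 1.0 4.9
  endloop
 endfacet
 facet normal -0.402 -0.723 -0.562
  outer loop
   vertex 0.7 1.1 3.9
   vertex 0.3 2.1 2.9
   vertex 4.5 0.0 2.6
  endloop
 endfacet
 facet normal -0.132 -0.913 0.386
  outer loop
   vertex 0.7 1.1 3.9
   vertex 4.5 0.0 2.6
   vertex 4.3 1.0 4.9
  endloop
 endfacet
 facet normal -0.268 0.004 0.964
  outer loop
   vertex 0.7 1.1 3.9
   vertex 4.3 1.0 4.9
   vertex 1.1 3.7 4.0
  endloop
 endfacet
 facet normal -0.941 -0.042 0.335
  outer loop
   vertex 0.7 1.1 3.9
   vertex 0.5 4.8 3.8
   vertex 0.3 2.1 2.9
  endloop
 endfacet
 facet normal -0.300 0.010 0.954
  outer loop
   vertex 0.7 1.1 3.9
   vertex 1.1 3.7 4.0
   vertex 0.5 4.8 3.8
  endloop
 endfacet
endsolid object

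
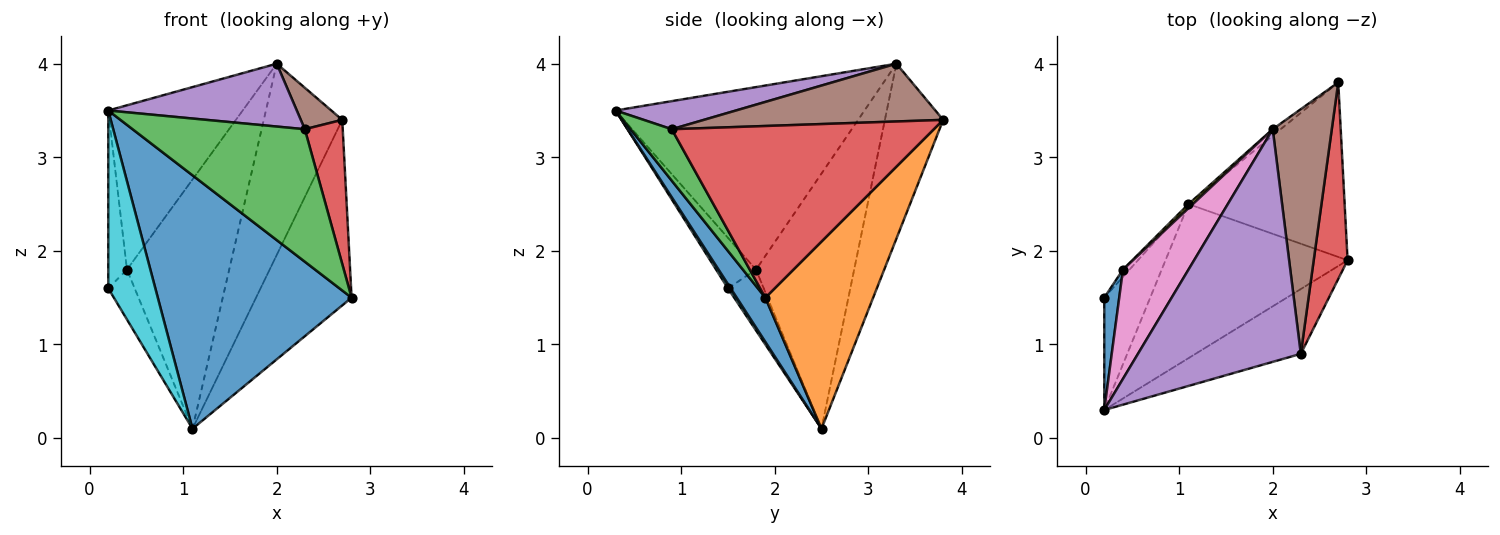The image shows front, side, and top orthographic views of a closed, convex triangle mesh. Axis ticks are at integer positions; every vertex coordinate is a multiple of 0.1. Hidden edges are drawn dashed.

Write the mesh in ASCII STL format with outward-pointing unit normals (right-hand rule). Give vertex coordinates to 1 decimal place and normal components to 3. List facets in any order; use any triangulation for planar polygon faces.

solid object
 facet normal 0.125 -0.848 -0.515
  outer loop
   vertex 1.1 2.5 0.1
   vertex 2.8 1.9 1.5
   vertex 0.2 0.3 3.5
  endloop
 endfacet
 facet normal 0.635 0.563 -0.529
  outer loop
   vertex 1.1 2.5 0.1
   vertex 2.7 3.8 3.4
   vertex 2.8 1.9 1.5
  endloop
 endfacet
 facet normal 0.210 -0.878 -0.430
  outer loop
   vertex 2.3 0.9 3.3
   vertex 0.2 0.3 3.5
   vertex 2.8 1.9 1.5
  endloop
 endfacet
 facet normal 0.971 -0.141 0.192
  outer loop
   vertex 2.3 0.9 3.3
   vertex 2.8 1.9 1.5
   vertex 2.7 3.8 3.4
  endloop
 endfacet
 facet normal 0.164 -0.257 0.952
  outer loop
   vertex 2.0 3.3 4.0
   vertex 0.2 0.3 3.5
   vertex 2.3 0.9 3.3
  endloop
 endfacet
 facet normal 0.694 -0.120 0.710
  outer loop
   vertex 2.0 3.3 4.0
   vertex 2.3 0.9 3.3
   vertex 2.7 3.8 3.4
  endloop
 endfacet
 facet normal -0.839 0.453 0.301
  outer loop
   vertex 2.0 3.3 4.0
   vertex 0.4 1.8 1.8
   vertex 0.2 0.3 3.5
  endloop
 endfacet
 facet normal -0.596 0.802 -0.027
  outer loop
   vertex 2.0 3.3 4.0
   vertex 2.7 3.8 3.4
   vertex 1.1 2.5 0.1
  endloop
 endfacet
 facet normal -0.693 0.721 0.012
  outer loop
   vertex 2.0 3.3 4.0
   vertex 1.1 2.5 0.1
   vertex 0.4 1.8 1.8
  endloop
 endfacet
 facet normal 0.049 -0.844 -0.533
  outer loop
   vertex 0.2 1.5 1.6
   vertex 1.1 2.5 0.1
   vertex 0.2 0.3 3.5
  endloop
 endfacet
 facet normal -0.874 0.410 0.259
  outer loop
   vertex 0.2 1.5 1.6
   vertex 0.2 0.3 3.5
   vertex 0.4 1.8 1.8
  endloop
 endfacet
 facet normal -0.801 0.592 -0.086
  outer loop
   vertex 0.2 1.5 1.6
   vertex 0.4 1.8 1.8
   vertex 1.1 2.5 0.1
  endloop
 endfacet
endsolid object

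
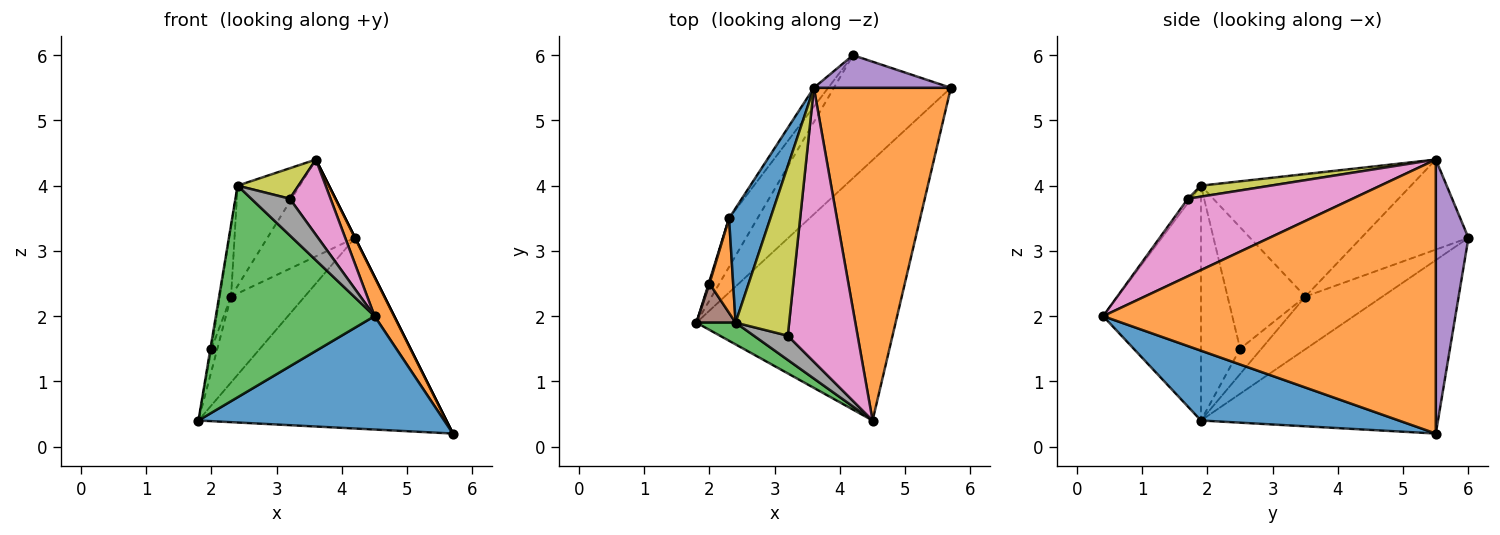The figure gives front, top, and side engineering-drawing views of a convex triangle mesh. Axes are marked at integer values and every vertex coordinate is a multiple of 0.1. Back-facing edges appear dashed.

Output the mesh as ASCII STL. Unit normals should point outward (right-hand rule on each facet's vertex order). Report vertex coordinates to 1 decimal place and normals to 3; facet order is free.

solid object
 facet normal 0.306 -0.380 -0.873
  outer loop
   vertex 4.5 0.4 2.0
   vertex 1.8 1.9 0.4
   vertex 5.7 5.5 0.2
  endloop
 endfacet
 facet normal 0.893 -0.053 0.447
  outer loop
   vertex 3.6 5.5 4.4
   vertex 4.5 0.4 2.0
   vertex 5.7 5.5 0.2
  endloop
 endfacet
 facet normal -0.523 -0.848 0.087
  outer loop
   vertex 2.4 1.9 4.0
   vertex 1.8 1.9 0.4
   vertex 4.5 0.4 2.0
  endloop
 endfacet
 facet normal -0.626 0.655 -0.422
  outer loop
   vertex 4.2 6.0 3.2
   vertex 5.7 5.5 0.2
   vertex 1.8 1.9 0.4
  endloop
 endfacet
 facet normal 0.894 0.000 0.447
  outer loop
   vertex 4.2 6.0 3.2
   vertex 3.6 5.5 4.4
   vertex 5.7 5.5 0.2
  endloop
 endfacet
 facet normal -0.986 0.027 0.164
  outer loop
   vertex 2.0 2.5 1.5
   vertex 1.8 1.9 0.4
   vertex 2.4 1.9 4.0
  endloop
 endfacet
 facet normal 0.731 -0.181 0.658
  outer loop
   vertex 3.2 1.7 3.8
   vertex 4.5 0.4 2.0
   vertex 3.6 5.5 4.4
  endloop
 endfacet
 facet normal -0.071 -0.832 0.550
  outer loop
   vertex 3.2 1.7 3.8
   vertex 2.4 1.9 4.0
   vertex 4.5 0.4 2.0
  endloop
 endfacet
 facet normal 0.198 -0.173 0.965
  outer loop
   vertex 3.2 1.7 3.8
   vertex 3.6 5.5 4.4
   vertex 2.4 1.9 4.0
  endloop
 endfacet
 facet normal -0.768 0.628 -0.123
  outer loop
   vertex 2.3 3.5 2.3
   vertex 3.6 5.5 4.4
   vertex 4.2 6.0 3.2
  endloop
 endfacet
 facet normal -0.912 0.270 0.308
  outer loop
   vertex 2.3 3.5 2.3
   vertex 2.4 1.9 4.0
   vertex 3.6 5.5 4.4
  endloop
 endfacet
 facet normal -0.972 0.140 0.189
  outer loop
   vertex 2.3 3.5 2.3
   vertex 2.0 2.5 1.5
   vertex 2.4 1.9 4.0
  endloop
 endfacet
 facet normal -0.674 0.643 -0.364
  outer loop
   vertex 2.3 3.5 2.3
   vertex 4.2 6.0 3.2
   vertex 1.8 1.9 0.4
  endloop
 endfacet
 facet normal -0.964 0.264 0.031
  outer loop
   vertex 2.3 3.5 2.3
   vertex 1.8 1.9 0.4
   vertex 2.0 2.5 1.5
  endloop
 endfacet
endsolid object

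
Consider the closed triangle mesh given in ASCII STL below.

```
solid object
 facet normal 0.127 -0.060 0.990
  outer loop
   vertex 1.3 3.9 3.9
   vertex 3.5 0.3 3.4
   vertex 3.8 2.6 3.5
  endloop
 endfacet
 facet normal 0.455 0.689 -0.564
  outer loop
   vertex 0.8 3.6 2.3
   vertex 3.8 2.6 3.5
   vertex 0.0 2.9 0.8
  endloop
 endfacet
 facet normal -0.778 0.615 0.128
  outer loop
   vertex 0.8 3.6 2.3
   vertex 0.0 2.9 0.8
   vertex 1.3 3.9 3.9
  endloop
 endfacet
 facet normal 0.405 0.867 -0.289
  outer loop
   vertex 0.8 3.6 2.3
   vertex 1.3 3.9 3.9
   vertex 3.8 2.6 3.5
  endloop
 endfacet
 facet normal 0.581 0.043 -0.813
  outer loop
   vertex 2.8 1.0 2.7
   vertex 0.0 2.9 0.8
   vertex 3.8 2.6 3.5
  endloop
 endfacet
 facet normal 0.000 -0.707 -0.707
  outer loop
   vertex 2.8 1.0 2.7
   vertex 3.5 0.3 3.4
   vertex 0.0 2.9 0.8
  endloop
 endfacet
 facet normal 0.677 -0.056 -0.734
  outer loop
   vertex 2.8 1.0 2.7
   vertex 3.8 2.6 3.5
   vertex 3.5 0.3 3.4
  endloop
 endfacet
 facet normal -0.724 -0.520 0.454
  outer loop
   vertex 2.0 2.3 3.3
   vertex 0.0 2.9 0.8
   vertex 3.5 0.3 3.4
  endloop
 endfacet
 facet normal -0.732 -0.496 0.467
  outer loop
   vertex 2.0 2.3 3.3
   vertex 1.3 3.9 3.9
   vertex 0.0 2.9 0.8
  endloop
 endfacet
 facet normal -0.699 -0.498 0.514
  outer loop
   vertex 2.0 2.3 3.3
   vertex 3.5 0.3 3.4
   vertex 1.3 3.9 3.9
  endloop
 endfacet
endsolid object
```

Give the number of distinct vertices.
7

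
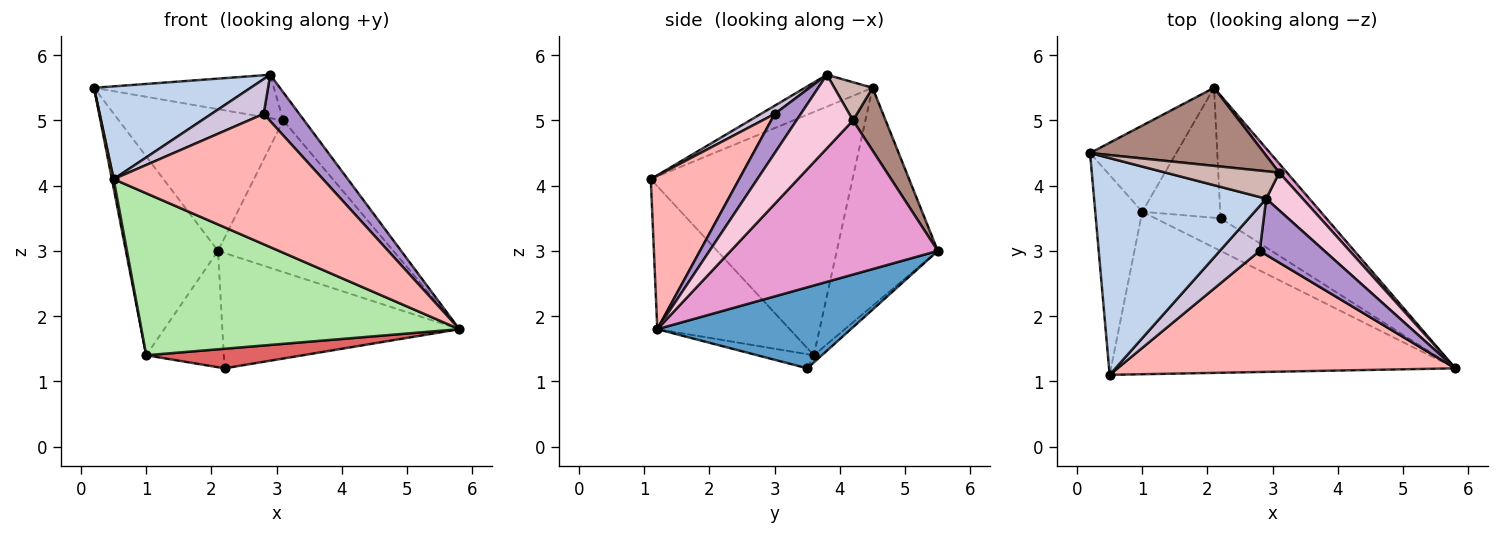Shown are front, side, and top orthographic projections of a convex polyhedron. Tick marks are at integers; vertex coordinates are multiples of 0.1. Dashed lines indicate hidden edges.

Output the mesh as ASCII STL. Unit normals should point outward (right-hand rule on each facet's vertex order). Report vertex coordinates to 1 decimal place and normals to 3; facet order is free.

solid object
 facet normal 0.488 0.597 -0.637
  outer loop
   vertex 2.1 5.5 3.0
   vertex 5.8 1.2 1.8
   vertex 2.2 3.5 1.2
  endloop
 endfacet
 facet normal -0.168 -0.388 0.906
  outer loop
   vertex 2.9 3.8 5.7
   vertex 0.2 4.5 5.5
   vertex 0.5 1.1 4.1
  endloop
 endfacet
 facet normal -0.982 -0.009 -0.190
  outer loop
   vertex 1.0 3.6 1.4
   vertex 0.5 1.1 4.1
   vertex 0.2 4.5 5.5
  endloop
 endfacet
 facet normal -0.709 0.647 -0.280
  outer loop
   vertex 1.0 3.6 1.4
   vertex 0.2 4.5 5.5
   vertex 2.1 5.5 3.0
  endloop
 endfacet
 facet normal -0.068 0.666 -0.743
  outer loop
   vertex 1.0 3.6 1.4
   vertex 2.1 5.5 3.0
   vertex 2.2 3.5 1.2
  endloop
 endfacet
 facet normal -0.282 -0.677 -0.679
  outer loop
   vertex 1.0 3.6 1.4
   vertex 5.8 1.2 1.8
   vertex 0.5 1.1 4.1
  endloop
 endfacet
 facet normal -0.183 -0.506 -0.843
  outer loop
   vertex 1.0 3.6 1.4
   vertex 2.2 3.5 1.2
   vertex 5.8 1.2 1.8
  endloop
 endfacet
 facet normal 0.295 -0.700 0.650
  outer loop
   vertex 2.8 3.0 5.1
   vertex 0.5 1.1 4.1
   vertex 5.8 1.2 1.8
  endloop
 endfacet
 facet normal 0.423 -0.577 0.699
  outer loop
   vertex 2.8 3.0 5.1
   vertex 5.8 1.2 1.8
   vertex 2.9 3.8 5.7
  endloop
 endfacet
 facet normal 0.161 -0.605 0.780
  outer loop
   vertex 2.8 3.0 5.1
   vertex 2.9 3.8 5.7
   vertex 0.5 1.1 4.1
  endloop
 endfacet
 facet normal 0.171 0.863 0.475
  outer loop
   vertex 3.1 4.2 5.0
   vertex 2.1 5.5 3.0
   vertex 0.2 4.5 5.5
  endloop
 endfacet
 facet normal 0.177 0.832 0.526
  outer loop
   vertex 3.1 4.2 5.0
   vertex 0.2 4.5 5.5
   vertex 2.9 3.8 5.7
  endloop
 endfacet
 facet normal 0.763 0.646 0.038
  outer loop
   vertex 3.1 4.2 5.0
   vertex 5.8 1.2 1.8
   vertex 2.1 5.5 3.0
  endloop
 endfacet
 facet normal 0.850 0.314 0.423
  outer loop
   vertex 3.1 4.2 5.0
   vertex 2.9 3.8 5.7
   vertex 5.8 1.2 1.8
  endloop
 endfacet
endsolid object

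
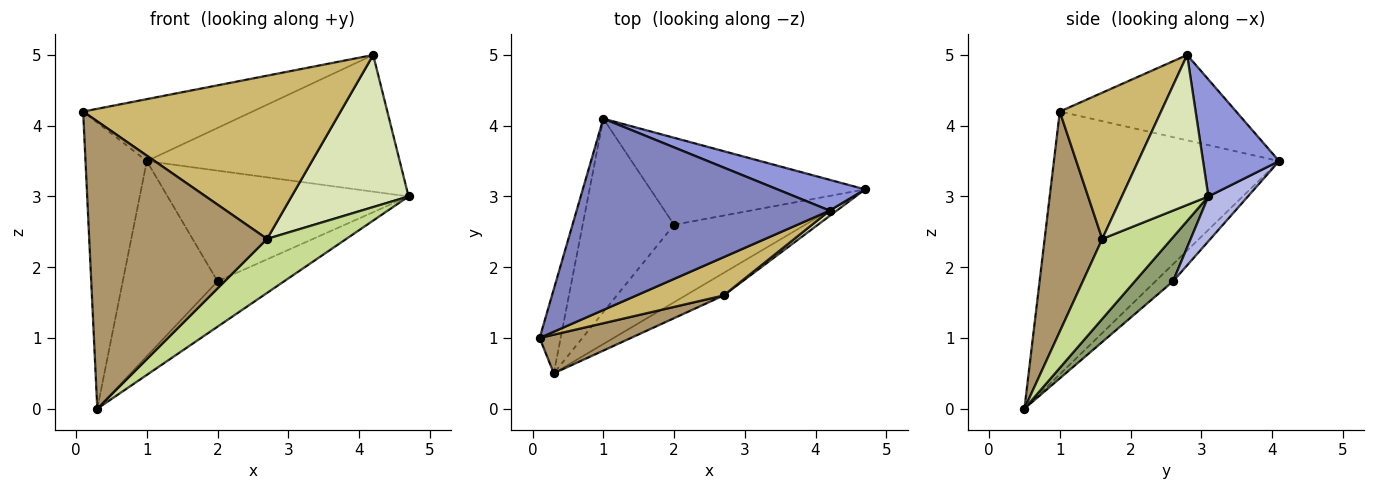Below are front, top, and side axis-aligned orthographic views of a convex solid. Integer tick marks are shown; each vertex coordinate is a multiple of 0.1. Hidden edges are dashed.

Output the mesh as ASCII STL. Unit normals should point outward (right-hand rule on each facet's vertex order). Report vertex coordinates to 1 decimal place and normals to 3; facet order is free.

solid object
 facet normal -0.962 0.262 -0.077
  outer loop
   vertex 0.3 0.5 0.0
   vertex 0.1 1.0 4.2
   vertex 1.0 4.1 3.5
  endloop
 endfacet
 facet normal -0.306 0.293 0.906
  outer loop
   vertex 4.2 2.8 5.0
   vertex 1.0 4.1 3.5
   vertex 0.1 1.0 4.2
  endloop
 endfacet
 facet normal 0.281 0.936 0.211
  outer loop
   vertex 4.2 2.8 5.0
   vertex 4.7 3.1 3.0
   vertex 1.0 4.1 3.5
  endloop
 endfacet
 facet normal 0.128 0.780 -0.613
  outer loop
   vertex 2.0 2.6 1.8
   vertex 1.0 4.1 3.5
   vertex 4.7 3.1 3.0
  endloop
 endfacet
 facet normal 0.279 0.485 -0.829
  outer loop
   vertex 2.0 2.6 1.8
   vertex 4.7 3.1 3.0
   vertex 0.3 0.5 0.0
  endloop
 endfacet
 facet normal -0.131 0.704 -0.698
  outer loop
   vertex 2.0 2.6 1.8
   vertex 0.3 0.5 0.0
   vertex 1.0 4.1 3.5
  endloop
 endfacet
 facet normal 0.628 -0.718 -0.299
  outer loop
   vertex 2.7 1.6 2.4
   vertex 0.3 0.5 0.0
   vertex 4.7 3.1 3.0
  endloop
 endfacet
 facet normal 0.594 -0.804 0.028
  outer loop
   vertex 2.7 1.6 2.4
   vertex 4.7 3.1 3.0
   vertex 4.2 2.8 5.0
  endloop
 endfacet
 facet normal 0.306 -0.944 0.127
  outer loop
   vertex 2.7 1.6 2.4
   vertex 0.1 1.0 4.2
   vertex 0.3 0.5 0.0
  endloop
 endfacet
 facet normal 0.358 -0.909 0.213
  outer loop
   vertex 2.7 1.6 2.4
   vertex 4.2 2.8 5.0
   vertex 0.1 1.0 4.2
  endloop
 endfacet
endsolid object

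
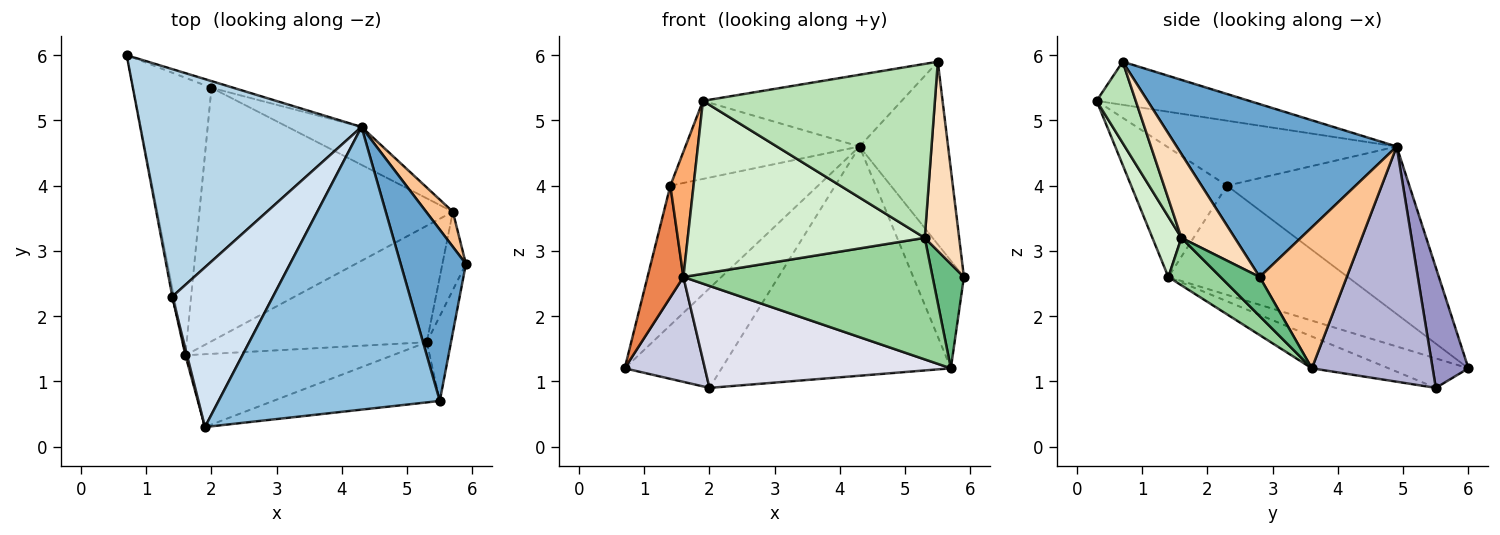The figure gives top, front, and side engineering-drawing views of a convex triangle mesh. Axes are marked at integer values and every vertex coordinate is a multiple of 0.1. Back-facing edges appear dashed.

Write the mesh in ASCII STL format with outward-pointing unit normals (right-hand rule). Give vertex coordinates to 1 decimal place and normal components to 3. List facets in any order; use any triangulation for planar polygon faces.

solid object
 facet normal 0.876 0.352 0.330
  outer loop
   vertex 4.3 4.9 4.6
   vertex 5.5 0.7 5.9
   vertex 5.9 2.8 2.6
  endloop
 endfacet
 facet normal -0.186 0.242 0.952
  outer loop
   vertex 4.3 4.9 4.6
   vertex 1.9 0.3 5.3
   vertex 5.5 0.7 5.9
  endloop
 endfacet
 facet normal -0.542 0.439 0.716
  outer loop
   vertex 1.4 2.3 4.0
   vertex 4.3 4.9 4.6
   vertex 0.7 6.0 1.2
  endloop
 endfacet
 facet normal -0.501 0.380 0.777
  outer loop
   vertex 1.4 2.3 4.0
   vertex 1.9 0.3 5.3
   vertex 4.3 4.9 4.6
  endloop
 endfacet
 facet normal -0.980 -0.196 -0.014
  outer loop
   vertex 1.4 2.3 4.0
   vertex 0.7 6.0 1.2
   vertex 1.6 1.4 2.6
  endloop
 endfacet
 facet normal -0.972 -0.235 0.012
  outer loop
   vertex 1.4 2.3 4.0
   vertex 1.6 1.4 2.6
   vertex 1.9 0.3 5.3
  endloop
 endfacet
 facet normal 0.853 0.496 0.162
  outer loop
   vertex 5.7 3.6 1.2
   vertex 4.3 4.9 4.6
   vertex 5.9 2.8 2.6
  endloop
 endfacet
 facet normal 0.817 -0.526 -0.236
  outer loop
   vertex 5.3 1.6 3.2
   vertex 5.9 2.8 2.6
   vertex 5.5 0.7 5.9
  endloop
 endfacet
 facet normal 0.707 -0.566 -0.424
  outer loop
   vertex 5.3 1.6 3.2
   vertex 5.7 3.6 1.2
   vertex 5.9 2.8 2.6
  endloop
 endfacet
 facet normal 0.150 -0.714 -0.684
  outer loop
   vertex 5.3 1.6 3.2
   vertex 1.6 1.4 2.6
   vertex 5.7 3.6 1.2
  endloop
 endfacet
 facet normal 0.157 -0.933 -0.323
  outer loop
   vertex 5.3 1.6 3.2
   vertex 5.5 0.7 5.9
   vertex 1.9 0.3 5.3
  endloop
 endfacet
 facet normal 0.112 -0.916 -0.386
  outer loop
   vertex 5.3 1.6 3.2
   vertex 1.9 0.3 5.3
   vertex 1.6 1.4 2.6
  endloop
 endfacet
 facet normal 0.346 0.936 -0.063
  outer loop
   vertex 2.0 5.5 0.9
   vertex 0.7 6.0 1.2
   vertex 4.3 4.9 4.6
  endloop
 endfacet
 facet normal 0.461 0.875 -0.145
  outer loop
   vertex 2.0 5.5 0.9
   vertex 4.3 4.9 4.6
   vertex 5.7 3.6 1.2
  endloop
 endfacet
 facet normal -0.332 -0.333 -0.882
  outer loop
   vertex 2.0 5.5 0.9
   vertex 1.6 1.4 2.6
   vertex 0.7 6.0 1.2
  endloop
 endfacet
 facet normal -0.116 -0.371 -0.921
  outer loop
   vertex 2.0 5.5 0.9
   vertex 5.7 3.6 1.2
   vertex 1.6 1.4 2.6
  endloop
 endfacet
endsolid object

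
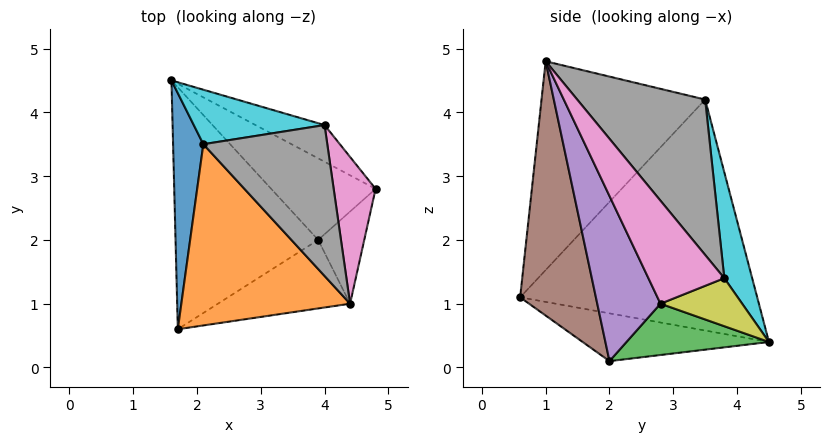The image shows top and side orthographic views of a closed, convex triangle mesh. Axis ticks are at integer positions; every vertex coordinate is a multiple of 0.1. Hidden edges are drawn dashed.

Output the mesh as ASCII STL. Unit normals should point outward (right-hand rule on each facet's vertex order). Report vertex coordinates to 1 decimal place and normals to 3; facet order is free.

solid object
 facet normal -0.992 -0.002 0.130
  outer loop
   vertex 2.1 3.5 4.2
   vertex 1.6 4.5 0.4
   vertex 1.7 0.6 1.1
  endloop
 endfacet
 facet normal -0.677 -0.492 0.547
  outer loop
   vertex 2.1 3.5 4.2
   vertex 1.7 0.6 1.1
   vertex 4.4 1.0 4.8
  endloop
 endfacet
 facet normal 0.392 0.457 -0.798
  outer loop
   vertex 3.9 2.0 0.1
   vertex 1.6 4.5 0.4
   vertex 4.8 2.8 1.0
  endloop
 endfacet
 facet normal -0.313 -0.176 -0.934
  outer loop
   vertex 3.9 2.0 0.1
   vertex 1.7 0.6 1.1
   vertex 1.6 4.5 0.4
  endloop
 endfacet
 facet normal 0.759 -0.616 -0.212
  outer loop
   vertex 3.9 2.0 0.1
   vertex 4.8 2.8 1.0
   vertex 4.4 1.0 4.8
  endloop
 endfacet
 facet normal 0.445 -0.865 -0.231
  outer loop
   vertex 3.9 2.0 0.1
   vertex 4.4 1.0 4.8
   vertex 1.7 0.6 1.1
  endloop
 endfacet
 facet normal 0.798 0.508 0.325
  outer loop
   vertex 4.0 3.8 1.4
   vertex 4.4 1.0 4.8
   vertex 4.8 2.8 1.0
  endloop
 endfacet
 facet normal 0.590 0.656 0.471
  outer loop
   vertex 4.0 3.8 1.4
   vertex 2.1 3.5 4.2
   vertex 4.4 1.0 4.8
  endloop
 endfacet
 facet normal 0.449 0.618 -0.646
  outer loop
   vertex 4.0 3.8 1.4
   vertex 4.8 2.8 1.0
   vertex 1.6 4.5 0.4
  endloop
 endfacet
 facet normal 0.184 0.956 0.227
  outer loop
   vertex 4.0 3.8 1.4
   vertex 1.6 4.5 0.4
   vertex 2.1 3.5 4.2
  endloop
 endfacet
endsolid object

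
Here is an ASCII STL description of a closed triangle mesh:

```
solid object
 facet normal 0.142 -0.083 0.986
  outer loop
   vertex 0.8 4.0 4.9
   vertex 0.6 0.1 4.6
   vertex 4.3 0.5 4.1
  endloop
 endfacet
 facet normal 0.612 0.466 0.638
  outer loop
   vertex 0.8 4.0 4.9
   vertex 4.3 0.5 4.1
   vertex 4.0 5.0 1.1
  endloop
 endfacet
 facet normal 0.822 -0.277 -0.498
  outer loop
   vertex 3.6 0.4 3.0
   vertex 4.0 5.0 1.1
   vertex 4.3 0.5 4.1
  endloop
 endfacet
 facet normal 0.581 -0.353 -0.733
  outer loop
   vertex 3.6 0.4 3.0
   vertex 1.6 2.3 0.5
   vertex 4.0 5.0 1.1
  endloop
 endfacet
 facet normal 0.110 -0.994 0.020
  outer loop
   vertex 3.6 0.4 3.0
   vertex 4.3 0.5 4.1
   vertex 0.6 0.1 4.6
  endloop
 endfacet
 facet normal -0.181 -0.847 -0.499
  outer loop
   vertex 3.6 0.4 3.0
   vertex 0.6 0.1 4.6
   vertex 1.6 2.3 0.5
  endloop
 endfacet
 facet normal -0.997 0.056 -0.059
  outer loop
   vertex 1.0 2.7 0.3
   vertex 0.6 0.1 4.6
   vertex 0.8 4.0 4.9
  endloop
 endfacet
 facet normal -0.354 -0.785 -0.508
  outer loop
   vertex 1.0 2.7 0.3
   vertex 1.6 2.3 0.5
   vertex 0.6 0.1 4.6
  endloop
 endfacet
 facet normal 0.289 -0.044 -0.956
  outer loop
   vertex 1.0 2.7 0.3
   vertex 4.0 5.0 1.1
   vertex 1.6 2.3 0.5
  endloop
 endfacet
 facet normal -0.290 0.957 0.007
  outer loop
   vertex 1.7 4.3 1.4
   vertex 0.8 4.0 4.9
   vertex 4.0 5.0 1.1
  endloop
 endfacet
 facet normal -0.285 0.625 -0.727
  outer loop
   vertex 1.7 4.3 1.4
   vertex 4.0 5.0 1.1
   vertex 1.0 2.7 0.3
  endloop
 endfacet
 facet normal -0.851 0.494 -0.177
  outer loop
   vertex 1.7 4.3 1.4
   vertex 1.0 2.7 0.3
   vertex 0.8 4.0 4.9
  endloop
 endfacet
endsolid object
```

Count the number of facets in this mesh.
12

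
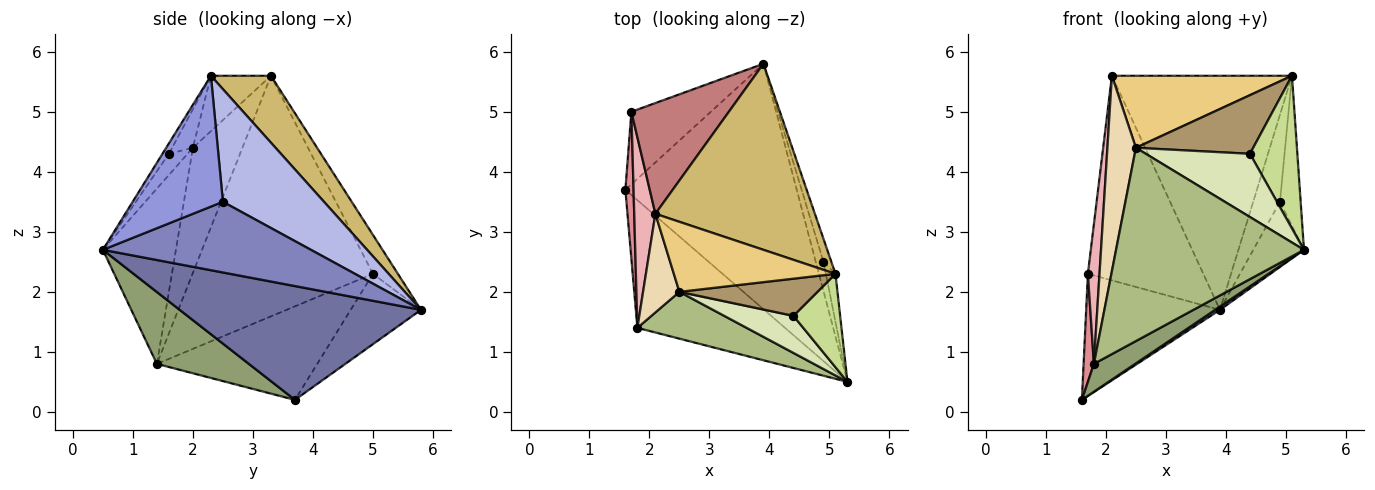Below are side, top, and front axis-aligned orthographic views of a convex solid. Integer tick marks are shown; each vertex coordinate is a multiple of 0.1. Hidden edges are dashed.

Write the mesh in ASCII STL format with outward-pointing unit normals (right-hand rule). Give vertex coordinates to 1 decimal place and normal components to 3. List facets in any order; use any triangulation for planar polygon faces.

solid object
 facet normal 0.553 -0.011 -0.833
  outer loop
   vertex 3.9 5.8 1.7
   vertex 5.3 0.5 2.7
   vertex 1.6 3.7 0.2
  endloop
 endfacet
 facet normal 0.966 0.235 -0.105
  outer loop
   vertex 4.9 2.5 3.5
   vertex 5.3 0.5 2.7
   vertex 3.9 5.8 1.7
  endloop
 endfacet
 facet normal 0.972 0.223 -0.071
  outer loop
   vertex 4.9 2.5 3.5
   vertex 5.1 2.3 5.6
   vertex 5.3 0.5 2.7
  endloop
 endfacet
 facet normal 0.964 0.255 -0.068
  outer loop
   vertex 4.9 2.5 3.5
   vertex 3.9 5.8 1.7
   vertex 5.1 2.3 5.6
  endloop
 endfacet
 facet normal 0.429 -0.193 -0.882
  outer loop
   vertex 1.8 1.4 0.8
   vertex 1.6 3.7 0.2
   vertex 5.3 0.5 2.7
  endloop
 endfacet
 facet normal -0.353 -0.909 0.220
  outer loop
   vertex 1.8 1.4 0.8
   vertex 5.3 0.5 2.7
   vertex 2.5 2.0 4.4
  endloop
 endfacet
 facet normal -0.115 -0.848 0.518
  outer loop
   vertex 4.4 1.6 4.3
   vertex 5.3 0.5 2.7
   vertex 5.1 2.3 5.6
  endloop
 endfacet
 facet normal -0.153 -0.852 0.500
  outer loop
   vertex 4.4 1.6 4.3
   vertex 2.5 2.0 4.4
   vertex 5.3 0.5 2.7
  endloop
 endfacet
 facet normal -0.148 -0.835 0.529
  outer loop
   vertex 4.4 1.6 4.3
   vertex 5.1 2.3 5.6
   vertex 2.5 2.0 4.4
  endloop
 endfacet
 facet normal 0.252 0.757 0.602
  outer loop
   vertex 2.1 3.3 5.6
   vertex 5.1 2.3 5.6
   vertex 3.9 5.8 1.7
  endloop
 endfacet
 facet normal -0.232 -0.697 0.678
  outer loop
   vertex 2.1 3.3 5.6
   vertex 2.5 2.0 4.4
   vertex 5.1 2.3 5.6
  endloop
 endfacet
 facet normal -0.840 -0.484 0.244
  outer loop
   vertex 2.1 3.3 5.6
   vertex 1.8 1.4 0.8
   vertex 2.5 2.0 4.4
  endloop
 endfacet
 facet normal -0.412 0.783 -0.465
  outer loop
   vertex 1.7 5.0 2.3
   vertex 3.9 5.8 1.7
   vertex 1.6 3.7 0.2
  endloop
 endfacet
 facet normal -0.187 0.864 0.468
  outer loop
   vertex 1.7 5.0 2.3
   vertex 2.1 3.3 5.6
   vertex 3.9 5.8 1.7
  endloop
 endfacet
 facet normal -0.994 -0.064 0.087
  outer loop
   vertex 1.7 5.0 2.3
   vertex 1.6 3.7 0.2
   vertex 1.8 1.4 0.8
  endloop
 endfacet
 facet normal -0.994 -0.064 0.087
  outer loop
   vertex 1.7 5.0 2.3
   vertex 1.8 1.4 0.8
   vertex 2.1 3.3 5.6
  endloop
 endfacet
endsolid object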